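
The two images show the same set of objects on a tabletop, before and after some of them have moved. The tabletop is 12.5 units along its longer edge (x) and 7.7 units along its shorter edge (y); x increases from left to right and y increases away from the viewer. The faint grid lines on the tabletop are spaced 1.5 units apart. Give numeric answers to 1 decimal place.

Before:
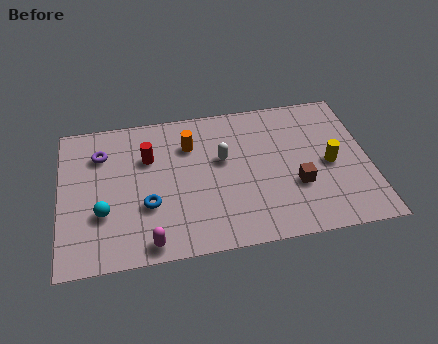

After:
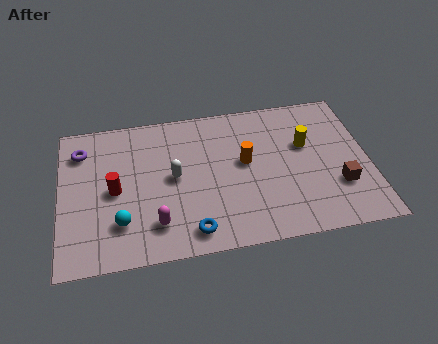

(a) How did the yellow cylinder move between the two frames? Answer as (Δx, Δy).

(-0.9, 1.2)

From the two frames, the yellow cylinder sits at roughly (10.9, 3.6) before and (10.0, 4.8) after.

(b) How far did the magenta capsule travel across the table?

0.9

The magenta capsule was near (3.5, 0.8) before and (3.8, 1.7) after, so it travelled √(0.3² + 0.9²) ≈ 0.9 units.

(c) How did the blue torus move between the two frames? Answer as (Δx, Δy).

(1.7, -1.6)

The blue torus started near (3.5, 2.7) and ended near (5.2, 1.1).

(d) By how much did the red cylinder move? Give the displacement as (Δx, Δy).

(-1.4, -1.5)

The red cylinder started near (3.6, 5.2) and ended near (2.2, 3.7).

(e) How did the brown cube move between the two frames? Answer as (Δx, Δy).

(1.7, -0.3)

The brown cube started near (9.5, 2.7) and ended near (11.2, 2.4).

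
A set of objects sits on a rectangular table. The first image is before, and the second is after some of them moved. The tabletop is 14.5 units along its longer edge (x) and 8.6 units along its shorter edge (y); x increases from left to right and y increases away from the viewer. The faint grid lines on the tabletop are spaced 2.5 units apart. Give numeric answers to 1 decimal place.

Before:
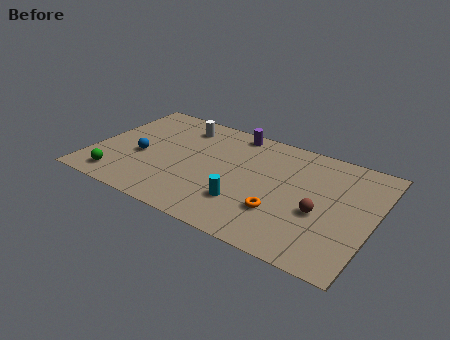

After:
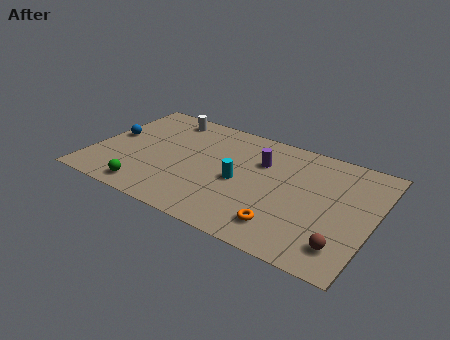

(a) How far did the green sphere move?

1.6

The green sphere moved from about (1.7, 1.3) to (3.3, 1.1), a distance of √(1.6² + 0.2²) ≈ 1.6.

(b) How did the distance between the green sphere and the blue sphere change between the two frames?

+1.9

They were about 2.4 units apart before and 4.3 after — 1.9 units further apart.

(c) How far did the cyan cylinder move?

1.6

The cyan cylinder was near (8.2, 2.4) before and (7.7, 3.9) after, so it travelled √(0.5² + 1.5²) ≈ 1.6 units.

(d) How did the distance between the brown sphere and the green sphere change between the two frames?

-0.4

Before: roughly 10.4 units apart; after: 10.0. That's 0.4 units closer together.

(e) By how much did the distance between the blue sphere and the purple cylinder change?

+1.9

Before: roughly 5.9 units apart; after: 7.8. That's 1.9 units further apart.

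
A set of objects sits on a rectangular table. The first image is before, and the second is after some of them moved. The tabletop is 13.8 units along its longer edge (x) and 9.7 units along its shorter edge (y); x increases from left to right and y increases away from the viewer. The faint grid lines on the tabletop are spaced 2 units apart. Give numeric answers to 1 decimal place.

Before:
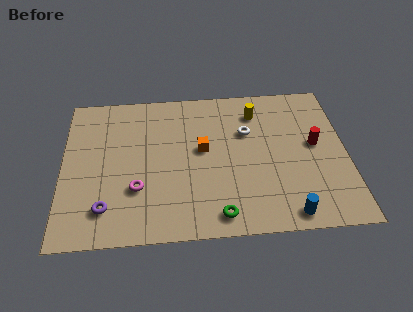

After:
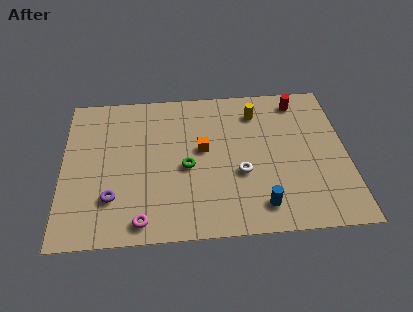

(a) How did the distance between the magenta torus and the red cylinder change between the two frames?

+1.6

They were about 9.0 units apart before and 10.6 after — 1.6 units further apart.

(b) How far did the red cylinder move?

3.1

The red cylinder moved from about (12.3, 5.3) to (11.6, 8.3), a distance of √(0.7² + 3.0²) ≈ 3.1.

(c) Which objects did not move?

the yellow cylinder and the orange cube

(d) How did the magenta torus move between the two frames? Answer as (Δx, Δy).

(0.2, -2.0)

From the two frames, the magenta torus sits at roughly (3.6, 3.1) before and (3.8, 1.1) after.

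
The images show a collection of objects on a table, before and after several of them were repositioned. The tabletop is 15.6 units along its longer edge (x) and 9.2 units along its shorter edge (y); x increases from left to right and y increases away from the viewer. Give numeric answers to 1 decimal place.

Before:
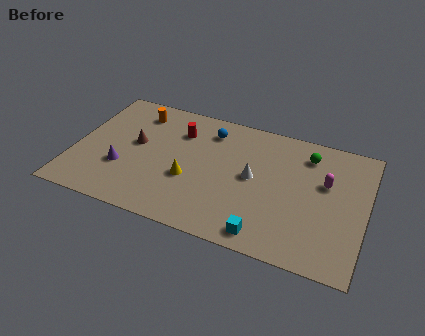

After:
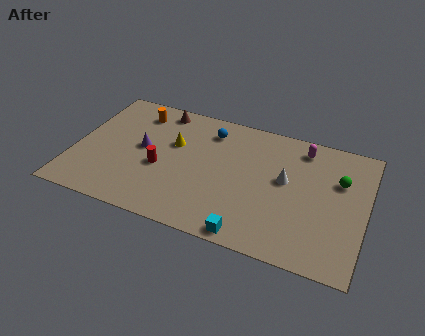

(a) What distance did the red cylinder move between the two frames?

3.1

From (5.4, 6.8) to (4.7, 3.8), the red cylinder covered √(0.7² + 3.0²) ≈ 3.1 units.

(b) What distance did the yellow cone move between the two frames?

2.5

From (6.3, 3.5) to (5.2, 5.8), the yellow cone covered √(1.1² + 2.3²) ≈ 2.5 units.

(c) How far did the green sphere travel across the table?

2.2

The green sphere moved from about (12.3, 7.4) to (14.1, 6.1), a distance of √(1.8² + 1.3²) ≈ 2.2.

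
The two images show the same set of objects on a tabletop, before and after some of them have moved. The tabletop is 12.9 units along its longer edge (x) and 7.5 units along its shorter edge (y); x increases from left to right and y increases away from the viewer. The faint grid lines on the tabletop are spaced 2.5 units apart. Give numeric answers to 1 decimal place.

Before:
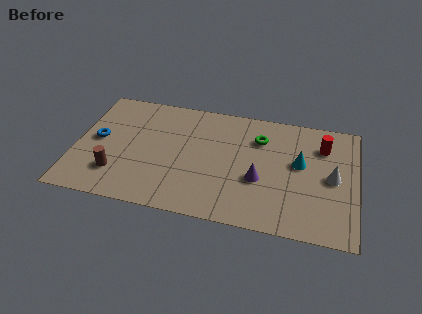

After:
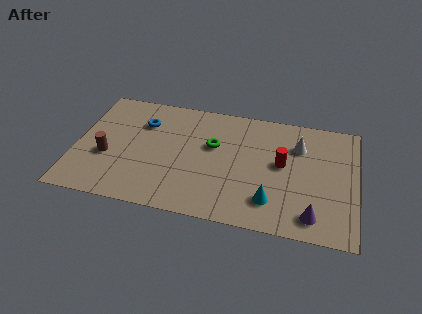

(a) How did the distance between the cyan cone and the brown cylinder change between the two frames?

-0.9

They were about 8.6 units apart before and 7.7 after — 0.9 units closer together.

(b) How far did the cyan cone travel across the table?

2.9

The cyan cone moved from about (10.3, 4.3) to (9.1, 1.7), a distance of √(1.2² + 2.6²) ≈ 2.9.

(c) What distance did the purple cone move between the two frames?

3.0

The purple cone was near (8.5, 2.9) before and (11.0, 1.2) after, so it travelled √(2.5² + 1.7²) ≈ 3.0 units.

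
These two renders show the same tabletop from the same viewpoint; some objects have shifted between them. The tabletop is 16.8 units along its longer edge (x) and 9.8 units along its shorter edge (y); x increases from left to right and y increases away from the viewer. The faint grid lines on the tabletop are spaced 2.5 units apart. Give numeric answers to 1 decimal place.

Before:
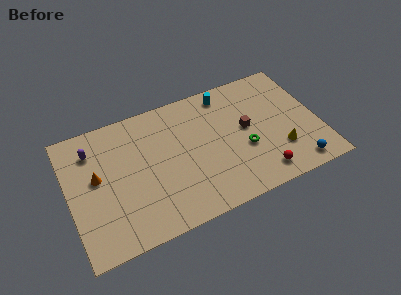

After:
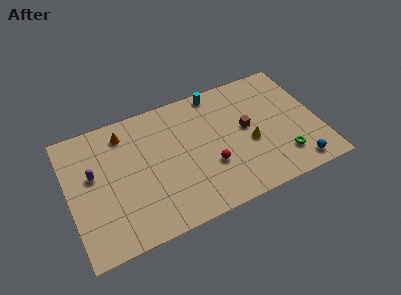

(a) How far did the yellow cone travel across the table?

2.3

From (14.0, 2.8) to (12.1, 4.1), the yellow cone covered √(1.9² + 1.3²) ≈ 2.3 units.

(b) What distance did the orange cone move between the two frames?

3.3

The orange cone moved from about (1.9, 5.5) to (4.0, 8.1), a distance of √(2.1² + 2.6²) ≈ 3.3.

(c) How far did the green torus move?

2.9

From (11.7, 3.8) to (14.1, 2.2), the green torus covered √(2.4² + 1.6²) ≈ 2.9 units.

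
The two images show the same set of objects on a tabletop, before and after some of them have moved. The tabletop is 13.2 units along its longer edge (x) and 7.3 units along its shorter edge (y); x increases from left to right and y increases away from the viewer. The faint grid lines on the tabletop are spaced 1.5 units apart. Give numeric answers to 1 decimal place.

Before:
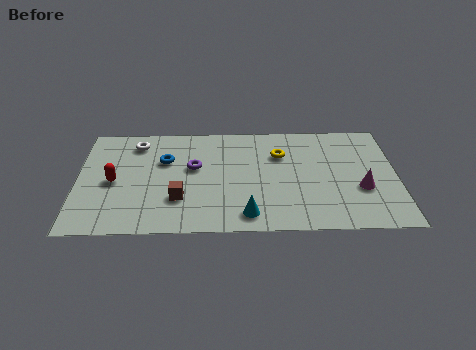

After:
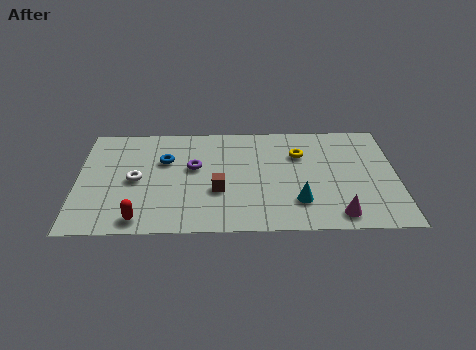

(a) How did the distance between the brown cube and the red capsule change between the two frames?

+0.7

They were about 3.0 units apart before and 3.7 after — 0.7 units further apart.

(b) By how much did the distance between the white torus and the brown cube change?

-0.7

Before: roughly 4.2 units apart; after: 3.5. That's 0.7 units closer together.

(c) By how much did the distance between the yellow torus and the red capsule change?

+0.7

Before: roughly 7.1 units apart; after: 7.8. That's 0.7 units further apart.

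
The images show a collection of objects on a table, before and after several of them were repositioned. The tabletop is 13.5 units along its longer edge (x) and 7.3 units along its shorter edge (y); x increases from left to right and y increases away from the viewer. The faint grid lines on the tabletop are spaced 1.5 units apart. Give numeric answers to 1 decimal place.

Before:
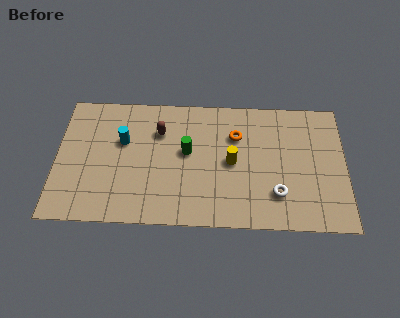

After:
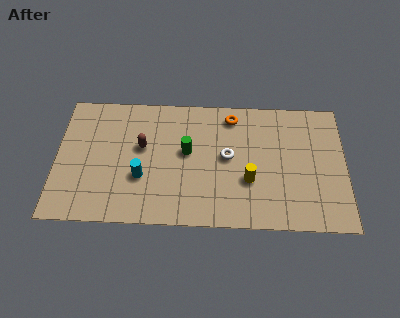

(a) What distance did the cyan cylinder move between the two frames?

2.2

The cyan cylinder was near (3.1, 4.6) before and (4.0, 2.6) after, so it travelled √(0.9² + 2.0²) ≈ 2.2 units.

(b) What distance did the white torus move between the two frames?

3.0

The white torus was near (10.3, 1.9) before and (8.0, 3.9) after, so it travelled √(2.3² + 2.0²) ≈ 3.0 units.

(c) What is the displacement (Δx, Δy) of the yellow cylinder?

(0.8, -1.0)

The yellow cylinder started near (8.2, 3.6) and ended near (9.0, 2.6).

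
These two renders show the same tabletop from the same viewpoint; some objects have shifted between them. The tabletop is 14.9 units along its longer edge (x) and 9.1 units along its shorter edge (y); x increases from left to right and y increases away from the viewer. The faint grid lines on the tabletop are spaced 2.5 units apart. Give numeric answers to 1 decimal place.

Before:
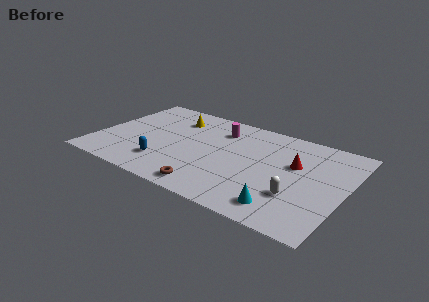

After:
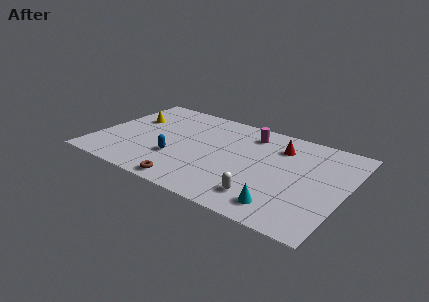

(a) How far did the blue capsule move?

1.0

From (4.4, 2.2) to (5.0, 3.0), the blue capsule covered √(0.6² + 0.8²) ≈ 1.0 units.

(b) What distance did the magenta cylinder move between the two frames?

1.8

From (7.0, 7.0) to (8.8, 7.4), the magenta cylinder covered √(1.8² + 0.4²) ≈ 1.8 units.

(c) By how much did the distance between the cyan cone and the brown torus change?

+1.2

They were about 4.3 units apart before and 5.5 after — 1.2 units further apart.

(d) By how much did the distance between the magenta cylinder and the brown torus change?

+1.1

The distance was about 5.9 in the first image and 7.0 in the second, so they moved 1.1 units further apart.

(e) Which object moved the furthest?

the yellow cone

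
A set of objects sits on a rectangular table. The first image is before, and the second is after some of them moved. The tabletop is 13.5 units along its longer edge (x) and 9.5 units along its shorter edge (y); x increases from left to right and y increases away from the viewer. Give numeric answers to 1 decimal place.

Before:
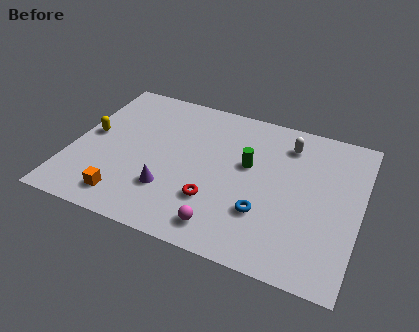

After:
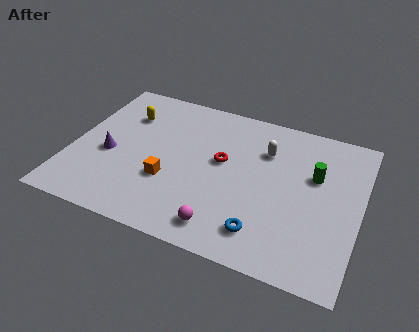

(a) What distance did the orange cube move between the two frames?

2.5

The orange cube was near (2.9, 1.5) before and (4.7, 3.3) after, so it travelled √(1.8² + 1.8²) ≈ 2.5 units.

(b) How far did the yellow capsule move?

2.4

The yellow capsule was near (0.8, 5.0) before and (2.2, 6.9) after, so it travelled √(1.4² + 1.9²) ≈ 2.4 units.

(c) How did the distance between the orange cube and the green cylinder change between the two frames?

+0.4

They were about 6.7 units apart before and 7.1 after — 0.4 units further apart.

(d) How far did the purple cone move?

3.3

The purple cone moved from about (4.8, 2.7) to (1.8, 4.0), a distance of √(3.0² + 1.3²) ≈ 3.3.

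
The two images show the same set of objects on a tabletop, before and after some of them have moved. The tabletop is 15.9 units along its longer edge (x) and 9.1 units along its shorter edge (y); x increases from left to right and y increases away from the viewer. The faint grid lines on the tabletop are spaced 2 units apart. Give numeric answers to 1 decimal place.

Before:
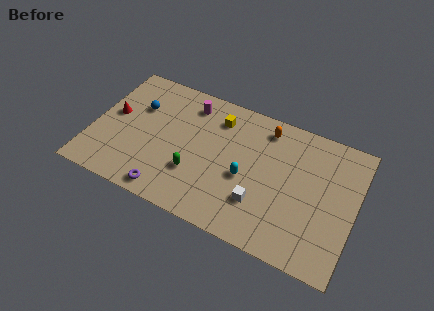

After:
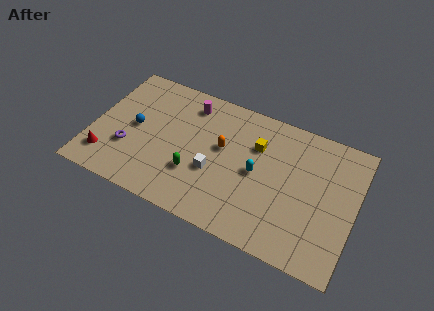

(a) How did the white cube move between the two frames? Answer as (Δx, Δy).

(-2.9, 0.9)

From the two frames, the white cube sits at roughly (10.4, 2.6) before and (7.5, 3.5) after.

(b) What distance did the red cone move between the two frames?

3.1

The red cone was near (1.1, 5.0) before and (1.1, 1.9) after, so it travelled √(0.0² + 3.1²) ≈ 3.1 units.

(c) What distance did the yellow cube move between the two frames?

2.7

The yellow cube moved from about (7.3, 7.2) to (9.8, 6.3), a distance of √(2.5² + 0.9²) ≈ 2.7.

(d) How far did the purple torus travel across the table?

3.4

From (5.0, 1.0) to (2.3, 3.0), the purple torus covered √(2.7² + 2.0²) ≈ 3.4 units.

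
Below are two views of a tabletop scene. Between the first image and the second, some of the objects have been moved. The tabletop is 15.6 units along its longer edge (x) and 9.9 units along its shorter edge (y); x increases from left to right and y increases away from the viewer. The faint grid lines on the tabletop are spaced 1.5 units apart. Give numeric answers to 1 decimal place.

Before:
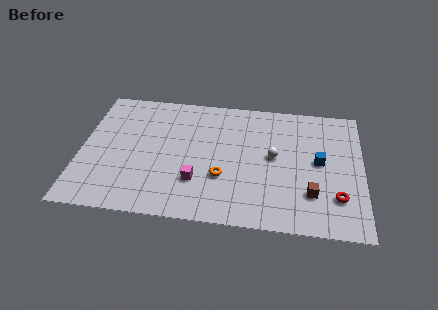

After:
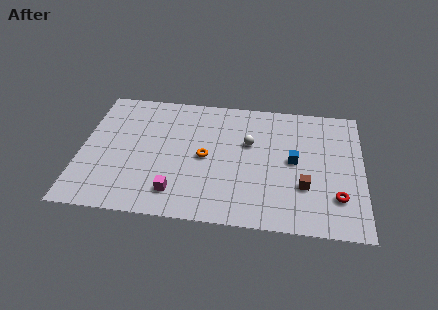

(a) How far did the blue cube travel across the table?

1.4

The blue cube moved from about (13.2, 5.2) to (11.8, 5.1), a distance of √(1.4² + 0.1²) ≈ 1.4.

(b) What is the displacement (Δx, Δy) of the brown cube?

(-0.4, 0.5)

From the two frames, the brown cube sits at roughly (12.8, 2.7) before and (12.4, 3.2) after.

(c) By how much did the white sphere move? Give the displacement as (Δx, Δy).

(-1.4, 0.9)

From the two frames, the white sphere sits at roughly (10.7, 5.3) before and (9.3, 6.2) after.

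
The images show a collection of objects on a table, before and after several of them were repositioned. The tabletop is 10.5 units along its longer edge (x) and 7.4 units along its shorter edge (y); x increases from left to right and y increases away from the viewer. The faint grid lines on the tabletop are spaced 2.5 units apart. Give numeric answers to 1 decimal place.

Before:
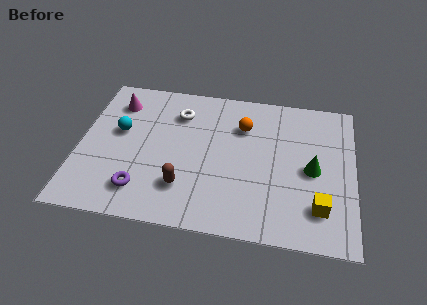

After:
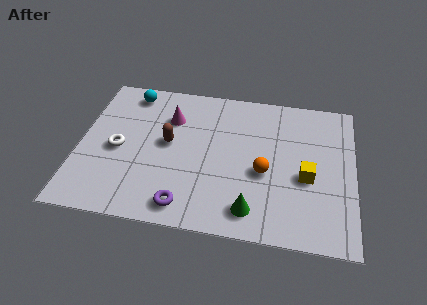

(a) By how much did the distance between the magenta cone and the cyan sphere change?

+0.4

The distance was about 1.5 in the first image and 1.9 in the second, so they moved 0.4 units further apart.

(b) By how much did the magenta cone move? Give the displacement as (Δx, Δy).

(2.1, -0.5)

The magenta cone was at about (1.3, 5.8) and moved to about (3.4, 5.3).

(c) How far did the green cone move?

3.2

The green cone moved from about (8.9, 3.5) to (6.7, 1.2), a distance of √(2.2² + 2.3²) ≈ 3.2.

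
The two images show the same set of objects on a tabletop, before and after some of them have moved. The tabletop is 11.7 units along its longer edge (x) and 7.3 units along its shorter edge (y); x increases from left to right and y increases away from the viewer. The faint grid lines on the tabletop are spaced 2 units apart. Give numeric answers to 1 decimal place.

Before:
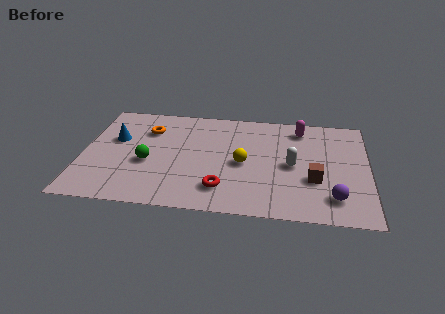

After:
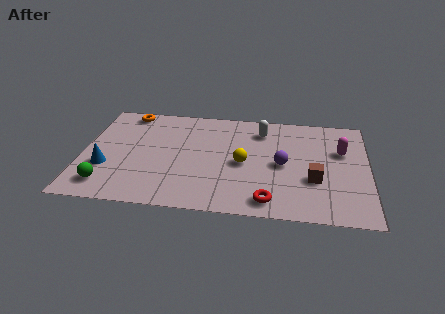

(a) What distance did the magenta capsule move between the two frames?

2.2

The magenta capsule moved from about (8.9, 6.1) to (10.6, 4.7), a distance of √(1.7² + 1.4²) ≈ 2.2.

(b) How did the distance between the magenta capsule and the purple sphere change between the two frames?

-2.1

Before: roughly 4.8 units apart; after: 2.7. That's 2.1 units closer together.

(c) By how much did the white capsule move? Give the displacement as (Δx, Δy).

(-1.3, 2.3)

The white capsule was at about (8.6, 3.5) and moved to about (7.3, 5.8).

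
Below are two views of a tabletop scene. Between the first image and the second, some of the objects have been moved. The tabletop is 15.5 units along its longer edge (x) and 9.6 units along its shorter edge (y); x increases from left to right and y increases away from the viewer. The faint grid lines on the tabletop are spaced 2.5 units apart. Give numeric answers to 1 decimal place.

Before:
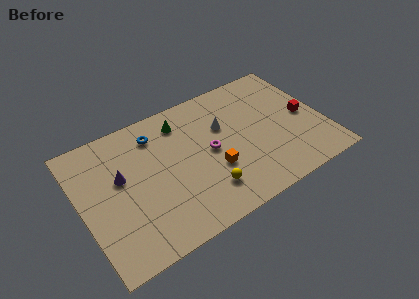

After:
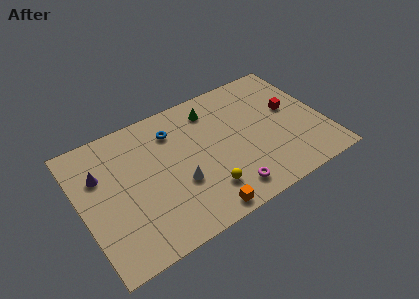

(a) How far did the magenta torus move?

3.4

The magenta torus moved from about (8.2, 4.8) to (8.8, 1.5), a distance of √(0.6² + 3.3²) ≈ 3.4.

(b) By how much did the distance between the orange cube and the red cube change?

+1.7

The distance was about 6.3 in the first image and 8.0 in the second, so they moved 1.7 units further apart.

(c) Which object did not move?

the yellow sphere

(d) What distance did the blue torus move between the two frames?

1.1

The blue torus was near (5.1, 7.7) before and (6.2, 7.4) after, so it travelled √(1.1² + 0.3²) ≈ 1.1 units.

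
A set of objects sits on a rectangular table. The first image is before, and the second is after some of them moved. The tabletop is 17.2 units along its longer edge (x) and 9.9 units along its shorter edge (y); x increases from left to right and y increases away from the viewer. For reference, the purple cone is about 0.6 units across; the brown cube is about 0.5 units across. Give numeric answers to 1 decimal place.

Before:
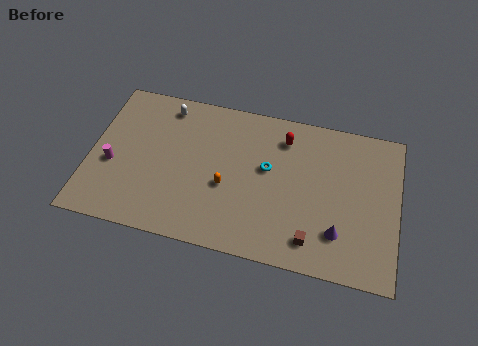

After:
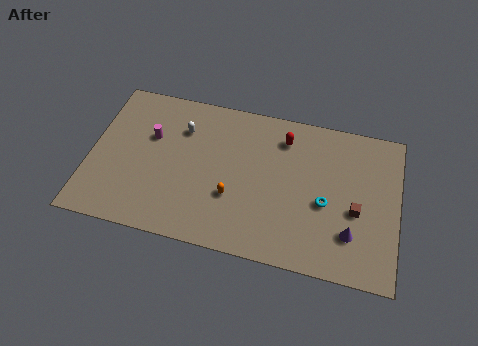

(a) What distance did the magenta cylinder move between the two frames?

3.0

The magenta cylinder was near (1.3, 4.0) before and (3.3, 6.3) after, so it travelled √(2.0² + 2.3²) ≈ 3.0 units.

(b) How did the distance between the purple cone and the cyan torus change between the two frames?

-3.0

They were about 5.2 units apart before and 2.2 after — 3.0 units closer together.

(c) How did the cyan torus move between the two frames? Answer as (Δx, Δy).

(3.3, -1.5)

From the two frames, the cyan torus sits at roughly (9.9, 5.7) before and (13.2, 4.2) after.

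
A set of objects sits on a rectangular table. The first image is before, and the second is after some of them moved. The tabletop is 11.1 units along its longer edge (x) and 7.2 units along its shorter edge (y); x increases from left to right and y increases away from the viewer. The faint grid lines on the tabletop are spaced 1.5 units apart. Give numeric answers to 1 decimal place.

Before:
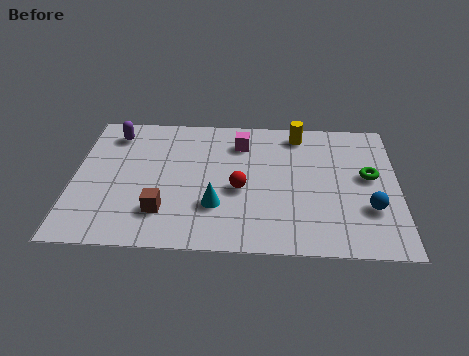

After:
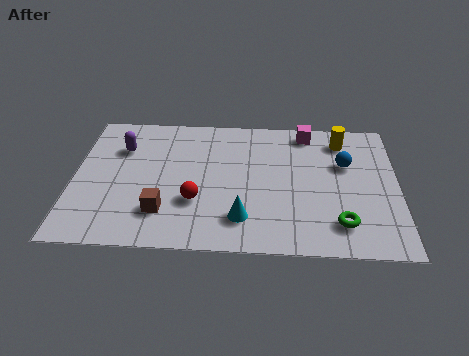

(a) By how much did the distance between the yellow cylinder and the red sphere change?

+2.4

Before: roughly 3.7 units apart; after: 6.1. That's 2.4 units further apart.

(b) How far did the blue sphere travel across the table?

2.4

From (10.1, 2.3) to (9.3, 4.6), the blue sphere covered √(0.8² + 2.3²) ≈ 2.4 units.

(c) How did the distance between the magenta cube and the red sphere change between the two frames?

+2.9

The distance was about 2.5 in the first image and 5.4 in the second, so they moved 2.9 units further apart.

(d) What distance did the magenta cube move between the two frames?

2.4

From (5.7, 5.6) to (8.0, 6.3), the magenta cube covered √(2.3² + 0.7²) ≈ 2.4 units.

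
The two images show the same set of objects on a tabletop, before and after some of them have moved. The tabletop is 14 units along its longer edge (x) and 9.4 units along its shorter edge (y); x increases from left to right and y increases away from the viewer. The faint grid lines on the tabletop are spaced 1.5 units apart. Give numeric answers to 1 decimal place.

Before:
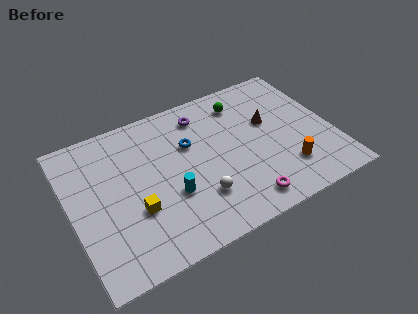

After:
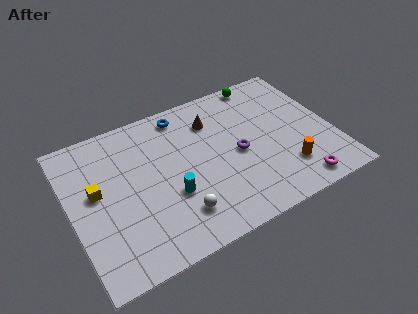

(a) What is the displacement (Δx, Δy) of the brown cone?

(-2.9, 1.4)

The brown cone started near (10.8, 5.7) and ended near (7.9, 7.1).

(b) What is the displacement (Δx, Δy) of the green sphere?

(1.3, 1.0)

The green sphere started near (9.6, 7.6) and ended near (10.9, 8.6).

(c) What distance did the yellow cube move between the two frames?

2.7

From (3.2, 3.3) to (1.4, 5.3), the yellow cube covered √(1.8² + 2.0²) ≈ 2.7 units.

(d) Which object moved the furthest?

the purple torus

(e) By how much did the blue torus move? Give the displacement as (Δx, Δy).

(-0.1, 2.1)

The blue torus started near (6.5, 6.1) and ended near (6.4, 8.2).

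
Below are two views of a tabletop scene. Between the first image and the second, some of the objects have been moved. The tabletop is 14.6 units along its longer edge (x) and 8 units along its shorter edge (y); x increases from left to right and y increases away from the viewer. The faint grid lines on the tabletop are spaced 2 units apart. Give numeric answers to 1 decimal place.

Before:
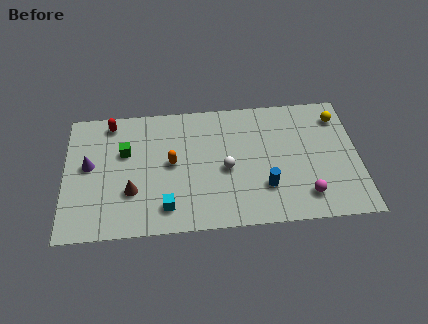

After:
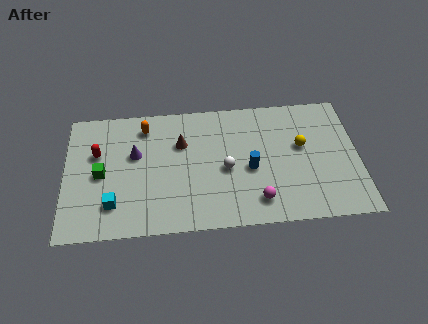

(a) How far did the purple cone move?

2.4

The purple cone was near (1.2, 4.4) before and (3.5, 4.9) after, so it travelled √(2.3² + 0.5²) ≈ 2.4 units.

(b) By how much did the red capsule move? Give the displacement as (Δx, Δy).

(-0.7, -1.9)

The red capsule was at about (2.3, 7.0) and moved to about (1.6, 5.1).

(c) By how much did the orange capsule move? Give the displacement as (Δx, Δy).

(-1.3, 2.4)

The orange capsule was at about (5.3, 4.2) and moved to about (4.0, 6.6).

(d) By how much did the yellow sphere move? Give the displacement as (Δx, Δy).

(-1.9, -1.7)

The yellow sphere was at about (13.7, 6.4) and moved to about (11.8, 4.7).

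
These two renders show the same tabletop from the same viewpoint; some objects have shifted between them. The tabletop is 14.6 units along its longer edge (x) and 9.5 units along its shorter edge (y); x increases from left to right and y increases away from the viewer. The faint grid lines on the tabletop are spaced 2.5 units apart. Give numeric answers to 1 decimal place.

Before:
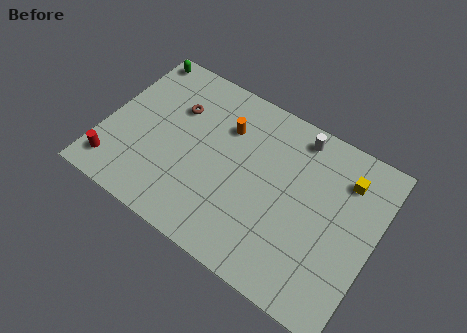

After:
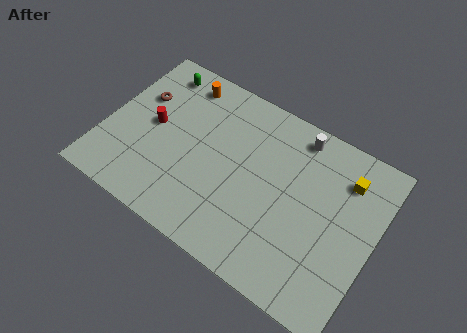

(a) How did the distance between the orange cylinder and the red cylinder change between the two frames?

-4.0

They were about 7.4 units apart before and 3.4 after — 4.0 units closer together.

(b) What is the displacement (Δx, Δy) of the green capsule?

(1.2, -0.5)

The green capsule was at about (0.9, 8.6) and moved to about (2.1, 8.1).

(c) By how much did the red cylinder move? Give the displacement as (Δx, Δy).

(1.5, 3.3)

From the two frames, the red cylinder sits at roughly (1.0, 1.6) before and (2.5, 4.9) after.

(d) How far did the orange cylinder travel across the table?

3.0

From (6.2, 6.8) to (3.5, 8.1), the orange cylinder covered √(2.7² + 1.3²) ≈ 3.0 units.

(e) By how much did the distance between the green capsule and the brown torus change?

-1.3

They were about 3.3 units apart before and 2.0 after — 1.3 units closer together.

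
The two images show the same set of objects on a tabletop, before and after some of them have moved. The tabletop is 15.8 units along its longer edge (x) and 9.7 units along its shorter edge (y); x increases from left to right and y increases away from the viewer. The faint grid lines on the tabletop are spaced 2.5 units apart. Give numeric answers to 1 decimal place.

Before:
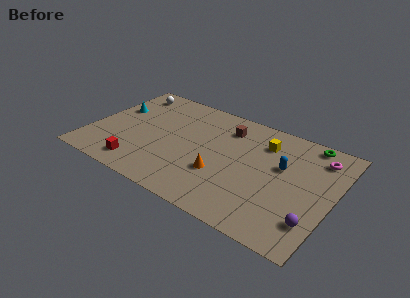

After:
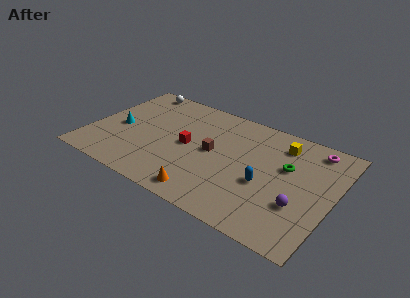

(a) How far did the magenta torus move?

0.7

From (14.5, 7.8) to (14.1, 8.4), the magenta torus covered √(0.4² + 0.6²) ≈ 0.7 units.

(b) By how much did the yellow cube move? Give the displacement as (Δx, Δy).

(1.1, 0.4)

From the two frames, the yellow cube sits at roughly (11.0, 7.4) before and (12.1, 7.8) after.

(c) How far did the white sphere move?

0.7

The white sphere moved from about (1.7, 8.2) to (2.1, 8.8), a distance of √(0.4² + 0.6²) ≈ 0.7.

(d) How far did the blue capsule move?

2.2

The blue capsule moved from about (12.4, 5.9) to (11.6, 3.9), a distance of √(0.8² + 2.0²) ≈ 2.2.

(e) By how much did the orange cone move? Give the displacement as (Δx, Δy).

(-0.6, -2.1)

From the two frames, the orange cone sits at roughly (8.8, 3.3) before and (8.2, 1.2) after.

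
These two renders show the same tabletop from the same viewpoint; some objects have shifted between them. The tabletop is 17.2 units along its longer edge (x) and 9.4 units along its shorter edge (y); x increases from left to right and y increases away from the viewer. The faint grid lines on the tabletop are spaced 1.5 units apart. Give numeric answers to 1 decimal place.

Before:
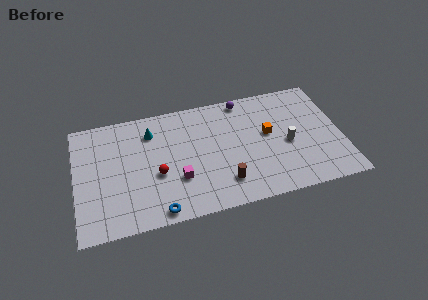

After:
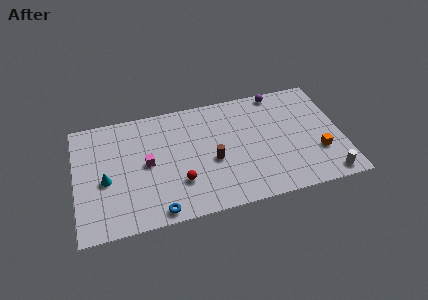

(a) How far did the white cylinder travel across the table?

3.9

From (13.7, 4.2) to (16.0, 1.0), the white cylinder covered √(2.3² + 3.2²) ≈ 3.9 units.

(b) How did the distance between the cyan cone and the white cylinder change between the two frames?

+5.2

Before: roughly 9.2 units apart; after: 14.4. That's 5.2 units further apart.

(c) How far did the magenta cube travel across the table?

2.5

From (6.5, 3.1) to (4.6, 4.8), the magenta cube covered √(1.9² + 1.7²) ≈ 2.5 units.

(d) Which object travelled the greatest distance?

the cyan cone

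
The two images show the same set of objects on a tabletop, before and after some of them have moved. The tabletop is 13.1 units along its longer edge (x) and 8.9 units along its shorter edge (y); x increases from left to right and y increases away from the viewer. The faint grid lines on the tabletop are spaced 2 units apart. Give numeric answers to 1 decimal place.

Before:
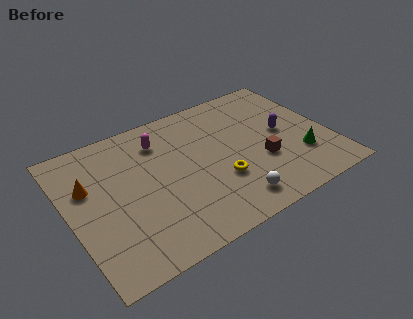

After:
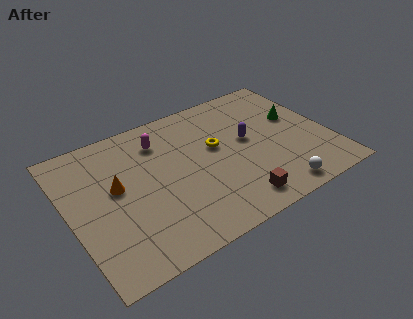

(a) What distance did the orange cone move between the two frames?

1.5

The orange cone was near (1.1, 5.7) before and (2.4, 5.0) after, so it travelled √(1.3² + 0.7²) ≈ 1.5 units.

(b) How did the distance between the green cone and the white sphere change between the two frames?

+0.7

The distance was about 4.0 in the first image and 4.7 in the second, so they moved 0.7 units further apart.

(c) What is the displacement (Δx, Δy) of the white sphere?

(2.2, -0.4)

The white sphere started near (7.6, 1.4) and ended near (9.8, 1.0).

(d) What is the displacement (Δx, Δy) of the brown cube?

(-1.7, -1.9)

The brown cube was at about (9.5, 3.2) and moved to about (7.8, 1.3).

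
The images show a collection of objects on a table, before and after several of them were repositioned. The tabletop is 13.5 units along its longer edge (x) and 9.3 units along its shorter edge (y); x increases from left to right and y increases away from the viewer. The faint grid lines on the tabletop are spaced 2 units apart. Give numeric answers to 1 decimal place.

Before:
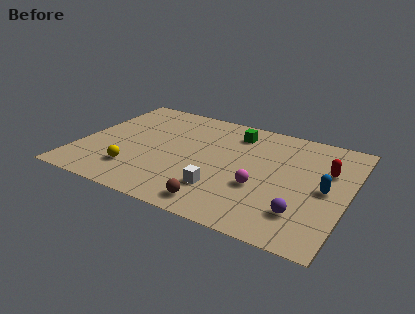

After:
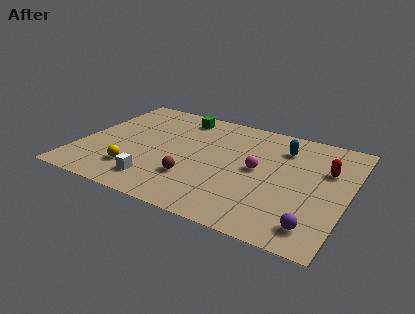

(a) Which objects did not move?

the red capsule and the yellow sphere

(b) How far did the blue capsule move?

3.5

The blue capsule was near (12.4, 4.5) before and (10.0, 7.1) after, so it travelled √(2.4² + 2.6²) ≈ 3.5 units.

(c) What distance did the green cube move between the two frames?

2.9

The green cube moved from about (7.5, 7.5) to (4.6, 7.9), a distance of √(2.9² + 0.4²) ≈ 2.9.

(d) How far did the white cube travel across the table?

3.3

From (7.5, 2.4) to (4.3, 1.7), the white cube covered √(3.2² + 0.7²) ≈ 3.3 units.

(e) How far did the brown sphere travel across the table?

2.1

The brown sphere moved from about (7.5, 1.2) to (6.0, 2.7), a distance of √(1.5² + 1.5²) ≈ 2.1.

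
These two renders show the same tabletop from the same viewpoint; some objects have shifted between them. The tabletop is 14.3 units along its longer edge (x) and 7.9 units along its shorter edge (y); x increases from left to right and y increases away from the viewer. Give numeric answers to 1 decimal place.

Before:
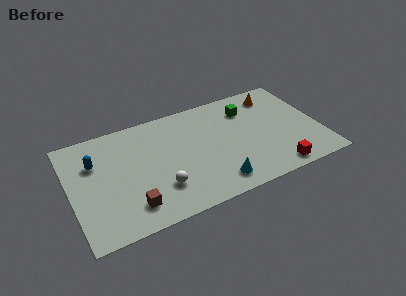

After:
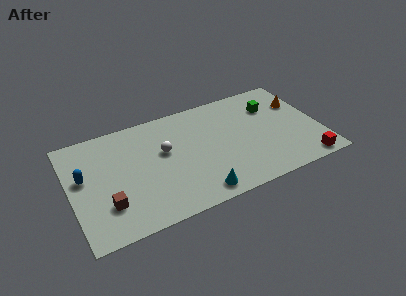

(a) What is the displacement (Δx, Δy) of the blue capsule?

(-0.7, -0.8)

From the two frames, the blue capsule sits at roughly (1.5, 5.4) before and (0.8, 4.6) after.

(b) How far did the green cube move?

1.4

The green cube moved from about (10.4, 6.0) to (11.8, 5.7), a distance of √(1.4² + 0.3²) ≈ 1.4.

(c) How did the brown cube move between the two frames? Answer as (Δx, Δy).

(-1.3, 0.6)

The brown cube was at about (3.2, 1.6) and moved to about (1.9, 2.2).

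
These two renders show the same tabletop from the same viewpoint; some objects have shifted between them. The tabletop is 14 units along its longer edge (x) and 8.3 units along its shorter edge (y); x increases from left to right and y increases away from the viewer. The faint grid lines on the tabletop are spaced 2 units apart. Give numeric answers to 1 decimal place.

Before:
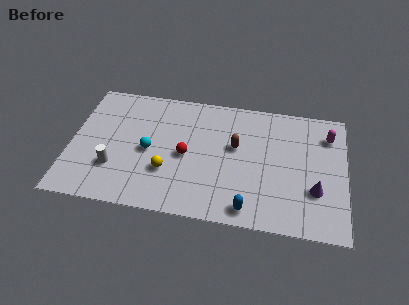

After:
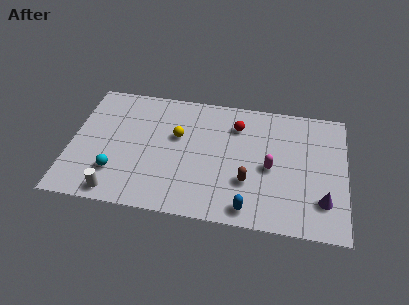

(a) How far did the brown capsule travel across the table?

2.3

The brown capsule moved from about (8.4, 4.9) to (9.1, 2.7), a distance of √(0.7² + 2.2²) ≈ 2.3.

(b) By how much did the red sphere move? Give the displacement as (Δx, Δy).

(2.5, 2.4)

The red sphere started near (5.9, 3.9) and ended near (8.4, 6.3).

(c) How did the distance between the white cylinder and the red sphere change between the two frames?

+4.1

Before: roughly 3.9 units apart; after: 8.0. That's 4.1 units further apart.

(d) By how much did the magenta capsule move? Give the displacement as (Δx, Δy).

(-2.9, -2.6)

The magenta capsule started near (13.1, 6.4) and ended near (10.2, 3.8).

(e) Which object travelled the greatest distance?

the magenta capsule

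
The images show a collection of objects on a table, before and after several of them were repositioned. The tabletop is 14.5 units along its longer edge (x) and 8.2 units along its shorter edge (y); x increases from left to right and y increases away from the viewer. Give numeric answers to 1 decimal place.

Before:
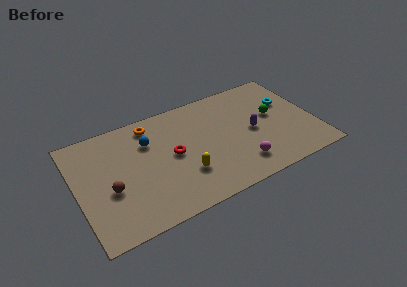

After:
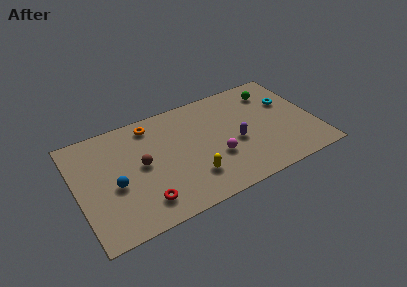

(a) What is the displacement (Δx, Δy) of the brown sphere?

(2.0, 1.0)

From the two frames, the brown sphere sits at roughly (1.9, 3.3) before and (3.9, 4.3) after.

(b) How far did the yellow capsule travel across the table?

0.6

From (6.3, 2.5) to (6.7, 2.1), the yellow capsule covered √(0.4² + 0.4²) ≈ 0.6 units.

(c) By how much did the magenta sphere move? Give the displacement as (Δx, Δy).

(-1.3, 1.2)

From the two frames, the magenta sphere sits at roughly (9.6, 1.7) before and (8.3, 2.9) after.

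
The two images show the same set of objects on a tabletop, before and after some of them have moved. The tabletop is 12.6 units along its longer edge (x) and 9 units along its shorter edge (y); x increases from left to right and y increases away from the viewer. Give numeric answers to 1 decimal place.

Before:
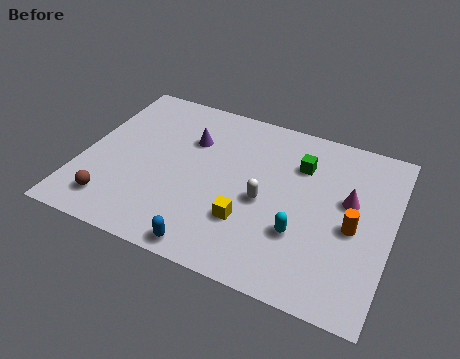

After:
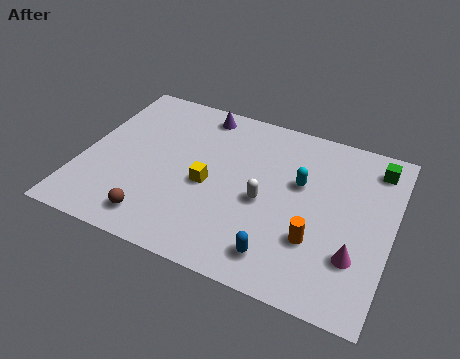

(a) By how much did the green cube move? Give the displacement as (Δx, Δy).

(3.0, 1.0)

The green cube was at about (8.7, 6.5) and moved to about (11.7, 7.5).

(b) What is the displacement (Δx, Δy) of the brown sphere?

(1.8, -0.2)

The brown sphere was at about (1.6, 1.6) and moved to about (3.4, 1.4).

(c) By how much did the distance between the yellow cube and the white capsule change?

+0.9

The distance was about 1.4 in the first image and 2.3 in the second, so they moved 0.9 units further apart.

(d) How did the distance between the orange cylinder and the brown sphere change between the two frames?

-3.3

Before: roughly 9.8 units apart; after: 6.5. That's 3.3 units closer together.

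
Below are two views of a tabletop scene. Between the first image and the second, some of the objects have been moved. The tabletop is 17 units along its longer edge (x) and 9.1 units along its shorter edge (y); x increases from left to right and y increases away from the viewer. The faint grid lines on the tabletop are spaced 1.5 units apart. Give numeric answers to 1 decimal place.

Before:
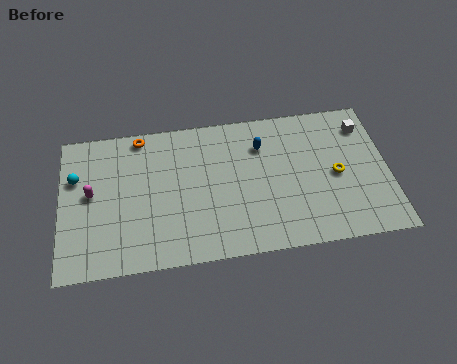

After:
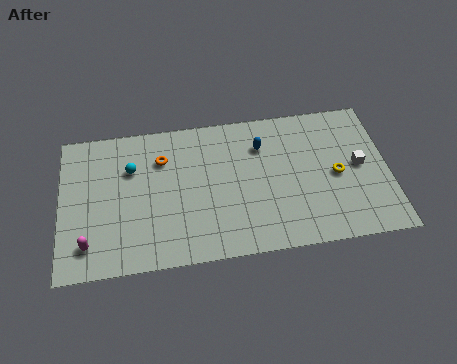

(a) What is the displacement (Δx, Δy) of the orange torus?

(1.1, -1.6)

From the two frames, the orange torus sits at roughly (4.2, 8.2) before and (5.3, 6.6) after.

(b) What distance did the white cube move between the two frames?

2.5

The white cube moved from about (15.9, 7.2) to (15.5, 4.7), a distance of √(0.4² + 2.5²) ≈ 2.5.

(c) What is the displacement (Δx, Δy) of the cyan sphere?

(2.9, 0.2)

The cyan sphere was at about (0.8, 6.0) and moved to about (3.7, 6.2).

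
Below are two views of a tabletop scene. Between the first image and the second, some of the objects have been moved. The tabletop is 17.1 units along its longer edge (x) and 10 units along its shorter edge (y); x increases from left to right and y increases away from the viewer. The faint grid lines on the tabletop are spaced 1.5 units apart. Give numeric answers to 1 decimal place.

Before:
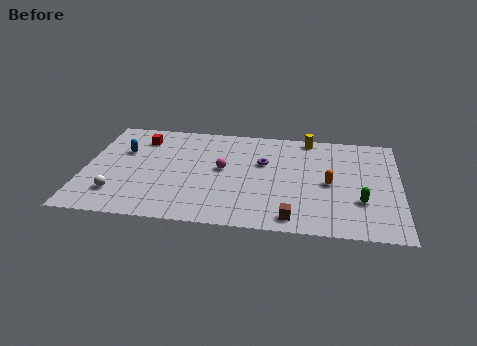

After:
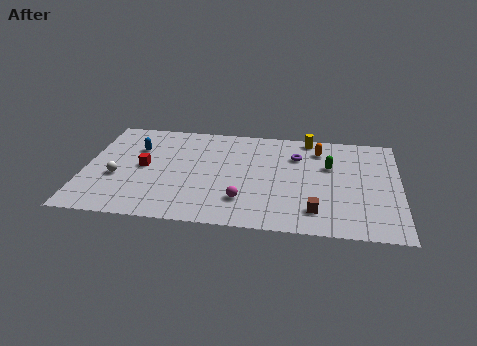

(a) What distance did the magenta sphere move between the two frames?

3.1

The magenta sphere moved from about (7.5, 5.4) to (8.7, 2.5), a distance of √(1.2² + 2.9²) ≈ 3.1.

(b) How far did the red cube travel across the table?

2.8

From (2.9, 7.9) to (3.2, 5.1), the red cube covered √(0.3² + 2.8²) ≈ 2.8 units.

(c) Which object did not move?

the yellow cylinder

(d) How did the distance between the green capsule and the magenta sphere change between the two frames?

-1.8

The distance was about 7.8 in the first image and 6.0 in the second, so they moved 1.8 units closer together.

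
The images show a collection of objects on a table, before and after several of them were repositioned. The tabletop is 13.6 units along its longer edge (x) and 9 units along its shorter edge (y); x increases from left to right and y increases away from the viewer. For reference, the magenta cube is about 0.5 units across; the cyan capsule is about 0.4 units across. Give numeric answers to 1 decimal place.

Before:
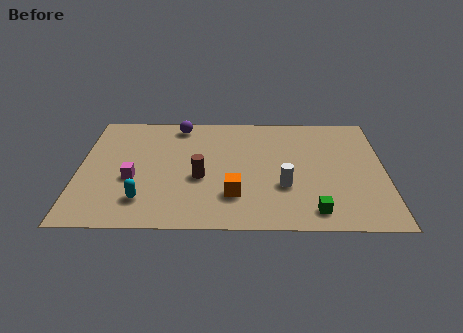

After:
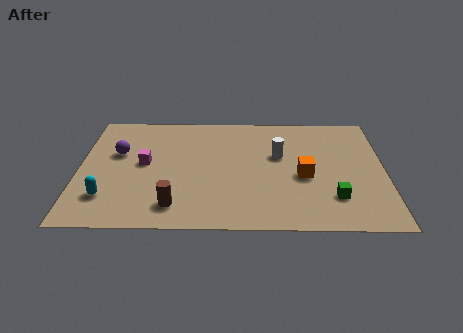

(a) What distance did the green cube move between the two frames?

1.3

The green cube was near (10.4, 1.3) before and (11.3, 2.3) after, so it travelled √(0.9² + 1.0²) ≈ 1.3 units.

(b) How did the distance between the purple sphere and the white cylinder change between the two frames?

+0.5

The distance was about 6.7 in the first image and 7.2 in the second, so they moved 0.5 units further apart.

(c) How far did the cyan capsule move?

1.6

From (2.9, 2.0) to (1.3, 2.2), the cyan capsule covered √(1.6² + 0.2²) ≈ 1.6 units.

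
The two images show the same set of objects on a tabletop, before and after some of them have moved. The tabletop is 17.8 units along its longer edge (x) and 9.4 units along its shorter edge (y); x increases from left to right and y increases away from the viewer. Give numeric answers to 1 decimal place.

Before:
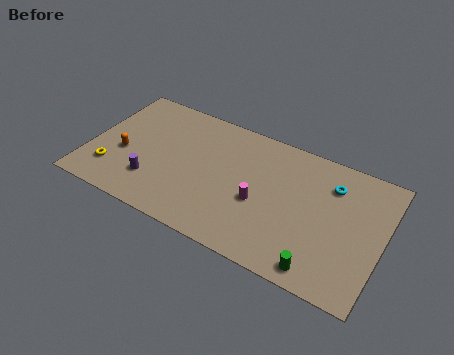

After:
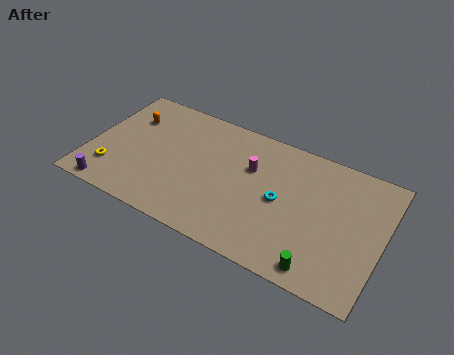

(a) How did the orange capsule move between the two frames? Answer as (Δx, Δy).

(-0.1, 2.9)

The orange capsule was at about (2.1, 3.8) and moved to about (2.0, 6.7).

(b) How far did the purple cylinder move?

2.9

The purple cylinder was near (4.1, 2.5) before and (1.7, 0.8) after, so it travelled √(2.4² + 1.7²) ≈ 2.9 units.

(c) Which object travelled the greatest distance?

the cyan torus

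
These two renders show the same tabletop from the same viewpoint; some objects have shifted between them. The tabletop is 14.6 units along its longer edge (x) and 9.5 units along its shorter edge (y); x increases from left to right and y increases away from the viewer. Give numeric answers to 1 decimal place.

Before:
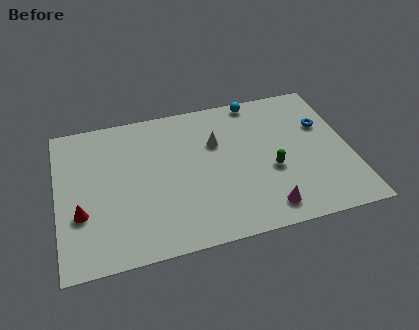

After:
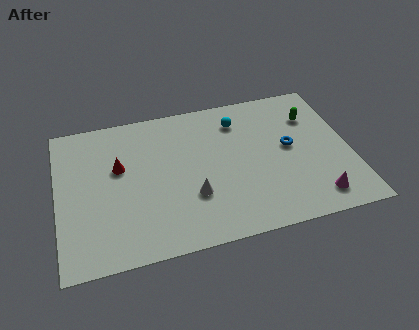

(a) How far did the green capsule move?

3.9

The green capsule moved from about (10.6, 3.8) to (12.9, 6.9), a distance of √(2.3² + 3.1²) ≈ 3.9.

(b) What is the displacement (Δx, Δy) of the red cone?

(2.0, 2.5)

The red cone was at about (1.1, 3.3) and moved to about (3.1, 5.8).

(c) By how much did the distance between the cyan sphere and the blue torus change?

-0.7

The distance was about 4.1 in the first image and 3.4 in the second, so they moved 0.7 units closer together.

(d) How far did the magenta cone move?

2.5

The magenta cone moved from about (10.1, 1.4) to (12.6, 1.5), a distance of √(2.5² + 0.1²) ≈ 2.5.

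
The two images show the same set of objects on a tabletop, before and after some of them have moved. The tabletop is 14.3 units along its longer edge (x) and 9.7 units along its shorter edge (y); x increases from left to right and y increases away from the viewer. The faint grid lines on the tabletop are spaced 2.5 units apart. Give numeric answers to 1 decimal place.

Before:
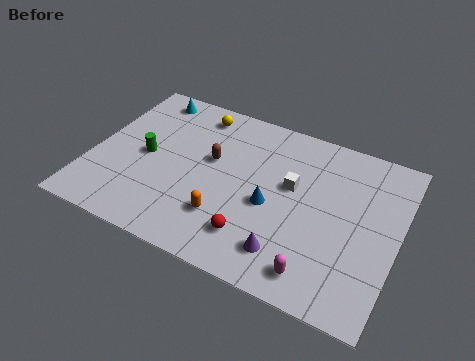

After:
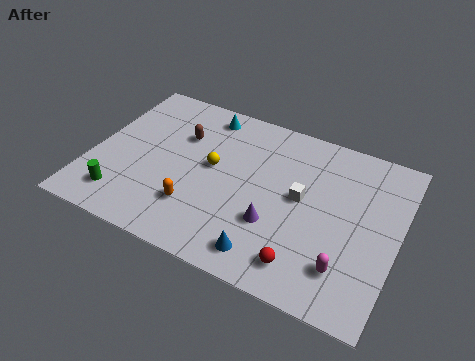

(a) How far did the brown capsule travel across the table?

1.8

The brown capsule moved from about (5.5, 5.7) to (3.9, 6.6), a distance of √(1.6² + 0.9²) ≈ 1.8.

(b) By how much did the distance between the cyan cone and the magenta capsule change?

-1.8

They were about 11.5 units apart before and 9.7 after — 1.8 units closer together.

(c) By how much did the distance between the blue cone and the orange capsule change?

+1.2

They were about 2.5 units apart before and 3.7 after — 1.2 units further apart.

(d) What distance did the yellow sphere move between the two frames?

3.2

From (4.4, 8.3) to (5.6, 5.3), the yellow sphere covered √(1.2² + 3.0²) ≈ 3.2 units.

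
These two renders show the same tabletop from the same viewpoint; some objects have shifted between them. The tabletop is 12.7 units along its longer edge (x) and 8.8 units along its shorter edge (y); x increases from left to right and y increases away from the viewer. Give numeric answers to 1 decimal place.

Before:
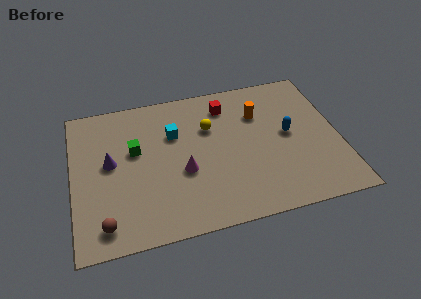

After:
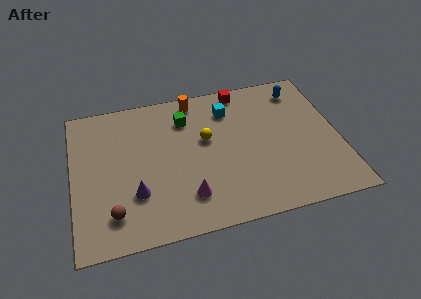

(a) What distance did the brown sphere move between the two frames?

0.6

From (1.4, 1.3) to (1.8, 1.8), the brown sphere covered √(0.4² + 0.5²) ≈ 0.6 units.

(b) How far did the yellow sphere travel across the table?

0.7

The yellow sphere was near (6.6, 5.9) before and (6.4, 5.2) after, so it travelled √(0.2² + 0.7²) ≈ 0.7 units.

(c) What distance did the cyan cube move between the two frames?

2.8

The cyan cube was near (4.9, 5.9) before and (7.6, 6.8) after, so it travelled √(2.7² + 0.9²) ≈ 2.8 units.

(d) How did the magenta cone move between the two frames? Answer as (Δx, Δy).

(0.1, -1.5)

The magenta cone started near (5.2, 3.5) and ended near (5.3, 2.0).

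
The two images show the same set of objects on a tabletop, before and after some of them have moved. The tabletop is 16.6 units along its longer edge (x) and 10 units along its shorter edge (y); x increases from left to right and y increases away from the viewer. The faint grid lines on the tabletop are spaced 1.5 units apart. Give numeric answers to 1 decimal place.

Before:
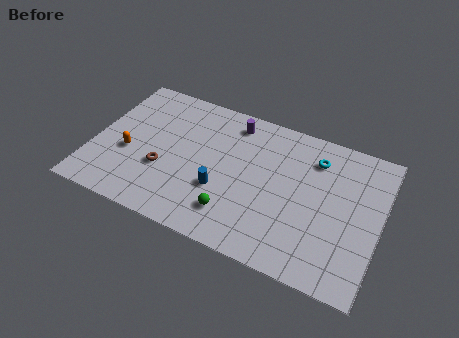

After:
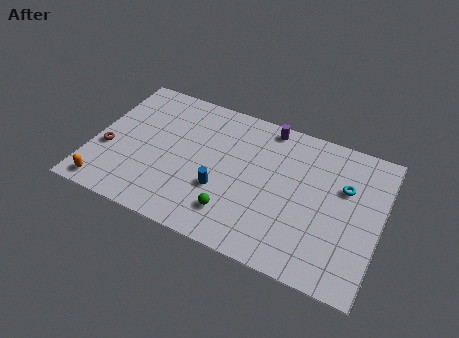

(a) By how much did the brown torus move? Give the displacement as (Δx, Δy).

(-3.3, 0.2)

From the two frames, the brown torus sits at roughly (4.2, 3.6) before and (0.9, 3.8) after.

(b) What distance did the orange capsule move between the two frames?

3.0

The orange capsule was near (2.1, 4.0) before and (1.2, 1.1) after, so it travelled √(0.9² + 2.9²) ≈ 3.0 units.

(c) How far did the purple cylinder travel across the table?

2.1

The purple cylinder was near (7.7, 8.5) before and (9.7, 9.0) after, so it travelled √(2.0² + 0.5²) ≈ 2.1 units.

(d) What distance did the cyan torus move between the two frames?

2.2

The cyan torus moved from about (12.6, 7.8) to (14.4, 6.5), a distance of √(1.8² + 1.3²) ≈ 2.2.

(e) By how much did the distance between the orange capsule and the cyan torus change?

+3.1

The distance was about 11.2 in the first image and 14.3 in the second, so they moved 3.1 units further apart.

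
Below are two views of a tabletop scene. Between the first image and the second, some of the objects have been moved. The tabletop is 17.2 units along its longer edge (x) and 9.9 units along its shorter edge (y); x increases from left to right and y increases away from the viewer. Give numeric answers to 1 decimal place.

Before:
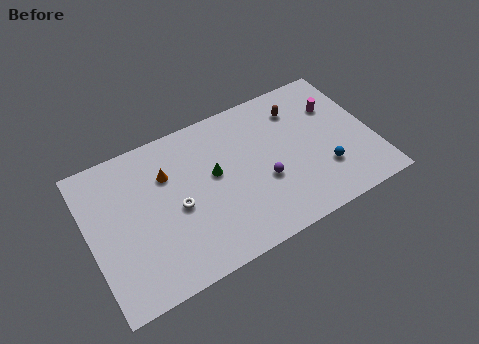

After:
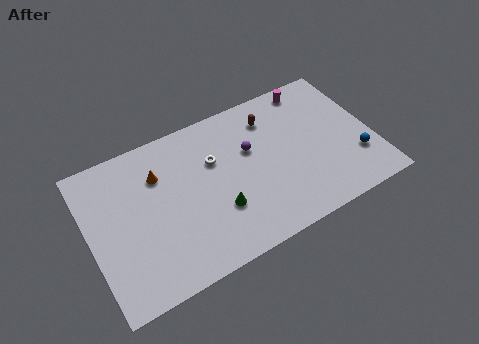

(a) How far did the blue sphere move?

2.0

From (14.0, 2.9) to (16.0, 2.9), the blue sphere covered √(2.0² + 0.0²) ≈ 2.0 units.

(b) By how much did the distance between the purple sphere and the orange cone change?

-0.7

Before: roughly 6.3 units apart; after: 5.6. That's 0.7 units closer together.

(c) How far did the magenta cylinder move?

2.2

The magenta cylinder moved from about (15.3, 6.9) to (14.1, 8.8), a distance of √(1.2² + 1.9²) ≈ 2.2.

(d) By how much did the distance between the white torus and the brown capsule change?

-4.6

The distance was about 8.5 in the first image and 3.9 in the second, so they moved 4.6 units closer together.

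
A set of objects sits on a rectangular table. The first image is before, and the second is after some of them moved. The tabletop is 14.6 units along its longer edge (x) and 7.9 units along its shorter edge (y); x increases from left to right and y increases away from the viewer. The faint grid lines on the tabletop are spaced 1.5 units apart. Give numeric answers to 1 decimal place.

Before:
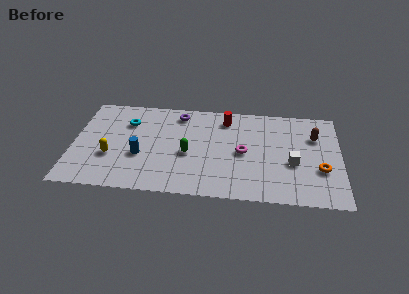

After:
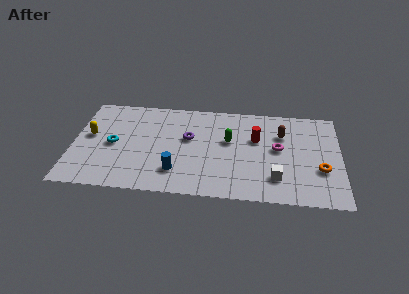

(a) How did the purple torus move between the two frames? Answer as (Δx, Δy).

(0.6, -2.0)

The purple torus started near (5.7, 6.7) and ended near (6.3, 4.7).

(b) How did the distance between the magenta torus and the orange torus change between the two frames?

-1.6

Before: roughly 4.3 units apart; after: 2.7. That's 1.6 units closer together.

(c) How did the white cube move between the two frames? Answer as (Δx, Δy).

(-0.9, -1.3)

From the two frames, the white cube sits at roughly (12.0, 3.2) before and (11.1, 1.9) after.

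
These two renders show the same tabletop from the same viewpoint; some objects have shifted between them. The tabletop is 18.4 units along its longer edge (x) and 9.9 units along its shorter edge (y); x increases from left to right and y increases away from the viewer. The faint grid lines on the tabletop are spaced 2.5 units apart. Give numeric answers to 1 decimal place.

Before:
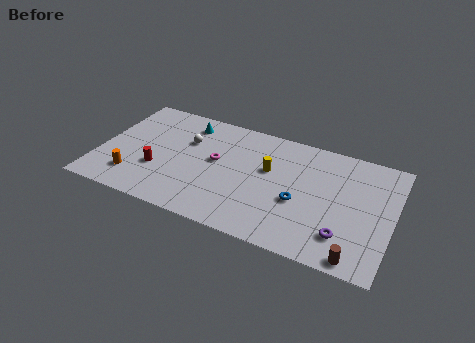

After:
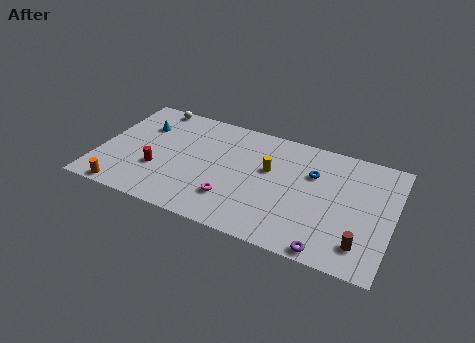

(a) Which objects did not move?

the red cylinder and the yellow cylinder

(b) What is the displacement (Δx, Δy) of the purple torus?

(-0.8, -1.5)

The purple torus started near (15.6, 2.3) and ended near (14.8, 0.8).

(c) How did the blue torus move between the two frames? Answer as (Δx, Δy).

(0.6, 2.7)

The blue torus started near (12.7, 4.0) and ended near (13.3, 6.7).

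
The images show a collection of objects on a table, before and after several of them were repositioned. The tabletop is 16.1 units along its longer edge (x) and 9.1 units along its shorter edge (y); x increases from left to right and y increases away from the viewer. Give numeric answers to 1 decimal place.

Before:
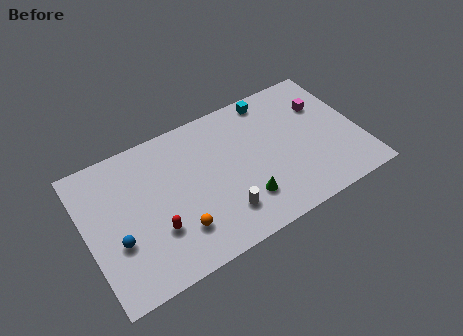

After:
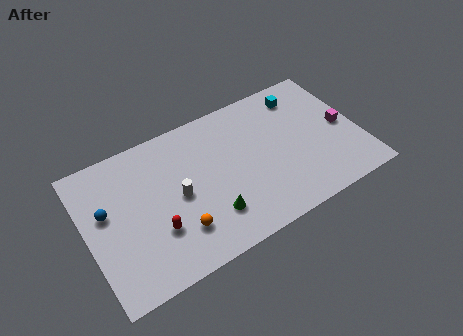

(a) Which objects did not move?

the red capsule and the orange sphere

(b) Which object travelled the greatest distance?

the white cylinder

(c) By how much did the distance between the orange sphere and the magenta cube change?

+0.3

The distance was about 10.1 in the first image and 10.4 in the second, so they moved 0.3 units further apart.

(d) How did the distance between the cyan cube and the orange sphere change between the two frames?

+1.1

Before: roughly 8.6 units apart; after: 9.7. That's 1.1 units further apart.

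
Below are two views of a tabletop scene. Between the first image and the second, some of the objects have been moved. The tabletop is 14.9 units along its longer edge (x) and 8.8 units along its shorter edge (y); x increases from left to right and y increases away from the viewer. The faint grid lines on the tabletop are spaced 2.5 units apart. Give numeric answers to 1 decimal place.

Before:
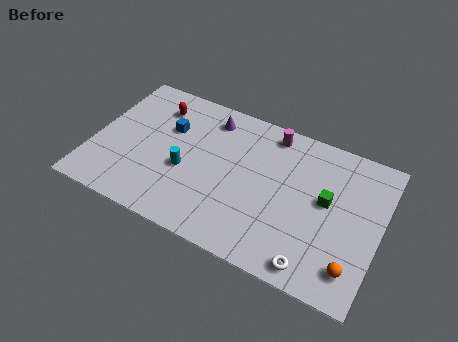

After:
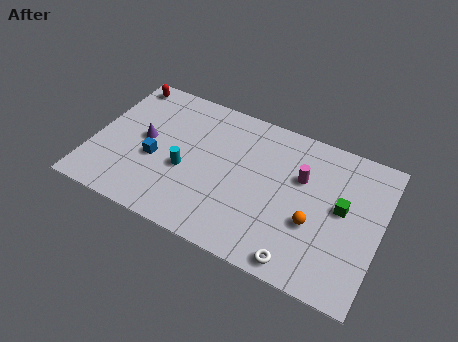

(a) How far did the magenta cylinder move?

2.7

From (8.9, 7.7) to (10.7, 5.7), the magenta cylinder covered √(1.8² + 2.0²) ≈ 2.7 units.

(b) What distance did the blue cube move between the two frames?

2.2

The blue cube was near (3.7, 5.8) before and (3.3, 3.6) after, so it travelled √(0.4² + 2.2²) ≈ 2.2 units.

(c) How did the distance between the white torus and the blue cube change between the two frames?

-1.2

The distance was about 9.5 in the first image and 8.3 in the second, so they moved 1.2 units closer together.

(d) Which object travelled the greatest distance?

the purple cone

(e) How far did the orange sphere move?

2.7

The orange sphere was near (13.8, 1.7) before and (11.6, 3.3) after, so it travelled √(2.2² + 1.6²) ≈ 2.7 units.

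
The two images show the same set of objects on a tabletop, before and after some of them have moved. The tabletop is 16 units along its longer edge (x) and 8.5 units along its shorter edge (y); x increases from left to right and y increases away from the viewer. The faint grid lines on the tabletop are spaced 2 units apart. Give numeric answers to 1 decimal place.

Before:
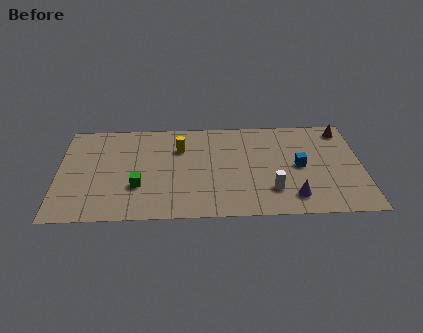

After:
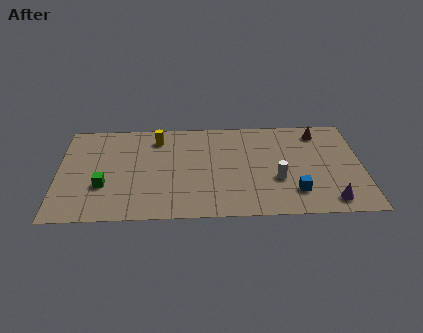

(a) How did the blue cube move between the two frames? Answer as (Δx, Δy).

(-0.3, -2.2)

From the two frames, the blue cube sits at roughly (12.7, 4.2) before and (12.4, 2.0) after.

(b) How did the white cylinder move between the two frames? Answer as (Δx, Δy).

(0.3, 0.9)

From the two frames, the white cylinder sits at roughly (11.2, 2.2) before and (11.5, 3.1) after.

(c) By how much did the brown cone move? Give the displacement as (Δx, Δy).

(-1.3, -0.2)

The brown cone was at about (15.1, 7.3) and moved to about (13.8, 7.1).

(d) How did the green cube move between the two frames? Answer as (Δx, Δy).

(-1.8, 0.1)

The green cube was at about (4.2, 2.8) and moved to about (2.4, 2.9).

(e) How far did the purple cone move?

1.9

The purple cone was near (12.3, 1.6) before and (14.2, 1.2) after, so it travelled √(1.9² + 0.4²) ≈ 1.9 units.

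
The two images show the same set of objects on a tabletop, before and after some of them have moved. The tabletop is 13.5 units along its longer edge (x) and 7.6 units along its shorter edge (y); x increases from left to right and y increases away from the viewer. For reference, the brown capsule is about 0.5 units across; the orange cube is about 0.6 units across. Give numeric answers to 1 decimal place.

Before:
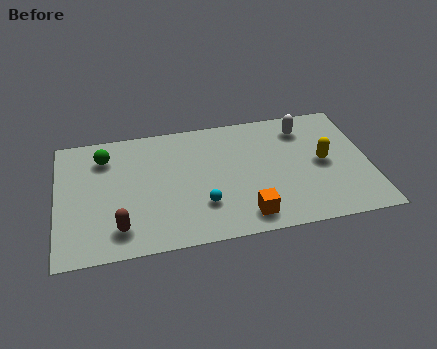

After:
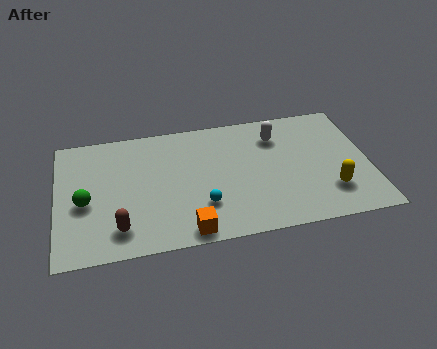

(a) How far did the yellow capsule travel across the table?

1.8

From (11.5, 3.8) to (11.7, 2.0), the yellow capsule covered √(0.2² + 1.8²) ≈ 1.8 units.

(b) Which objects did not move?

the brown capsule and the cyan sphere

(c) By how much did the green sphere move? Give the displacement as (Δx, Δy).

(-0.9, -2.6)

From the two frames, the green sphere sits at roughly (2.1, 5.9) before and (1.2, 3.3) after.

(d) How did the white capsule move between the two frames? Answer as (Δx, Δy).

(-1.2, -0.3)

The white capsule started near (10.8, 6.1) and ended near (9.6, 5.8).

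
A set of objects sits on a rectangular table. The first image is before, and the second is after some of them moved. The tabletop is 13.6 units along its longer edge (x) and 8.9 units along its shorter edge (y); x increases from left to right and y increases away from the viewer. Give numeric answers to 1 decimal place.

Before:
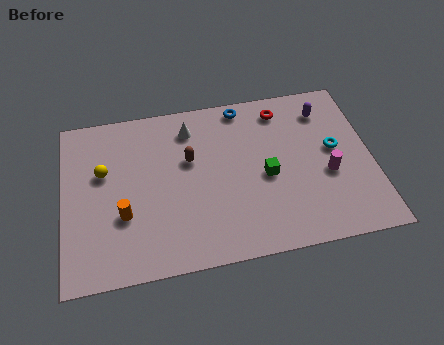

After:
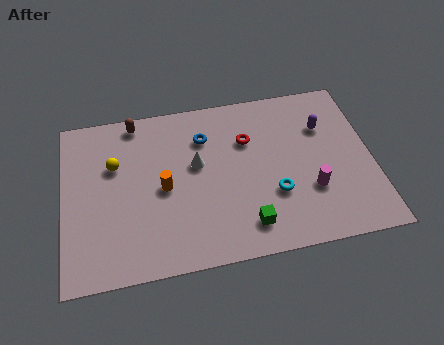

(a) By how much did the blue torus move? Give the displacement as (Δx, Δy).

(-1.8, -1.4)

From the two frames, the blue torus sits at roughly (8.1, 8.0) before and (6.3, 6.6) after.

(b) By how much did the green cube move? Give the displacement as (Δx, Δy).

(-1.0, -2.4)

From the two frames, the green cube sits at roughly (8.9, 4.0) before and (7.9, 1.6) after.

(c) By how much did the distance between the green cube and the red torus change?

+0.9

The distance was about 3.6 in the first image and 4.5 in the second, so they moved 0.9 units further apart.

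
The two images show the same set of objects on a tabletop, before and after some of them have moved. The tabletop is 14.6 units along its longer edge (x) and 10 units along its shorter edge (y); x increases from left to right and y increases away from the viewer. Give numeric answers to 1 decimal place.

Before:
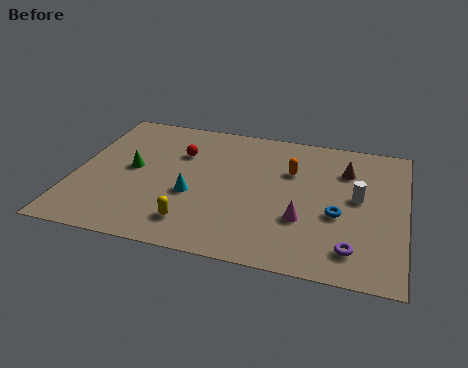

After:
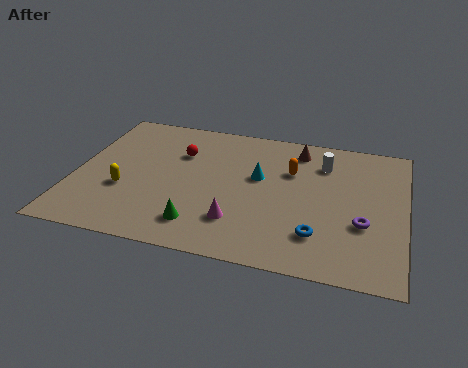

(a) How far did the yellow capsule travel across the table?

3.6

The yellow capsule was near (5.5, 1.9) before and (2.3, 3.6) after, so it travelled √(3.2² + 1.7²) ≈ 3.6 units.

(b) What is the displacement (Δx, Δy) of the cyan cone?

(2.8, 2.0)

The cyan cone was at about (5.3, 3.9) and moved to about (8.1, 5.9).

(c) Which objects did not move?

the red sphere and the orange capsule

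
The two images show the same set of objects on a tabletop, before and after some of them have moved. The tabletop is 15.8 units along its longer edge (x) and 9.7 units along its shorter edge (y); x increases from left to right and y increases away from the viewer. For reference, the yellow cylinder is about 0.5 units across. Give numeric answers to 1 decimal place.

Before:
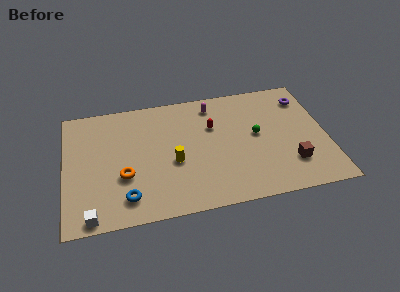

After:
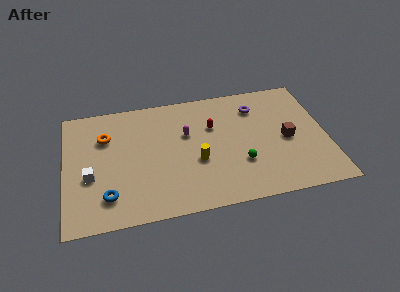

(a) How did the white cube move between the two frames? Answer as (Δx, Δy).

(0.0, 3.0)

From the two frames, the white cube sits at roughly (1.5, 0.8) before and (1.5, 3.8) after.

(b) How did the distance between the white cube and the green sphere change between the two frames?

-2.0

They were about 11.0 units apart before and 9.0 after — 2.0 units closer together.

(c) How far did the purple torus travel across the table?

3.0

The purple torus was near (14.7, 7.7) before and (11.7, 7.5) after, so it travelled √(3.0² + 0.2²) ≈ 3.0 units.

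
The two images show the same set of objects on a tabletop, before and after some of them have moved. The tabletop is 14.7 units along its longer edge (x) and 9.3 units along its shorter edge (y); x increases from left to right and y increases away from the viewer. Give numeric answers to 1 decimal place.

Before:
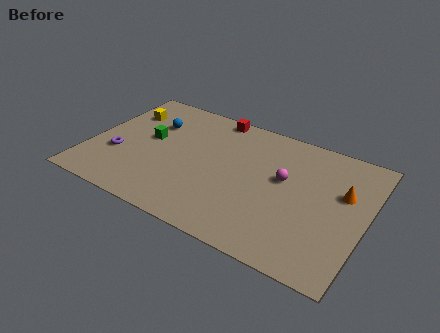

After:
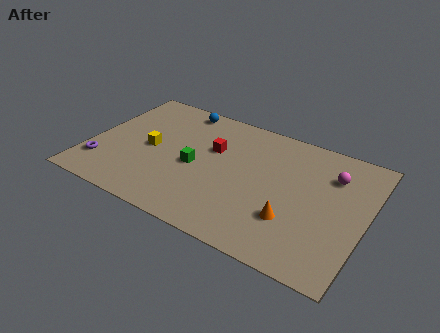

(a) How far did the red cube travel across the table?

2.6

From (6.1, 8.5) to (6.4, 5.9), the red cube covered √(0.3² + 2.6²) ≈ 2.6 units.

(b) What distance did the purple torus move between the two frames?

1.3

The purple torus moved from about (1.6, 3.3) to (0.9, 2.2), a distance of √(0.7² + 1.1²) ≈ 1.3.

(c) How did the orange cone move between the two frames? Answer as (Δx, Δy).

(-2.3, -3.0)

The orange cone started near (13.4, 5.8) and ended near (11.1, 2.8).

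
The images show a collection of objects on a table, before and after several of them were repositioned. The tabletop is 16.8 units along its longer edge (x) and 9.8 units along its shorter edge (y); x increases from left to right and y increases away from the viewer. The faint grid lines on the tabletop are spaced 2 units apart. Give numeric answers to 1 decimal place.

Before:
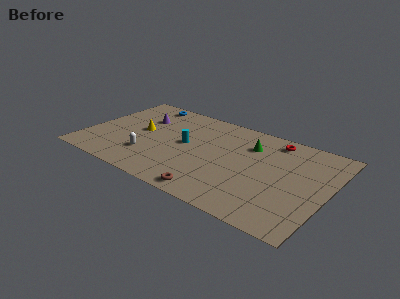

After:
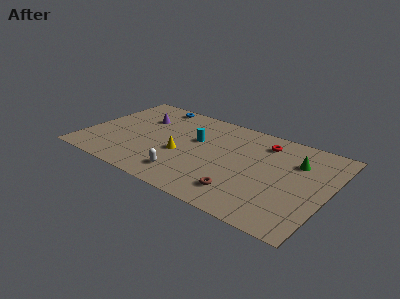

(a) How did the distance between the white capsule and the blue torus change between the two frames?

+1.6

They were about 6.2 units apart before and 7.8 after — 1.6 units further apart.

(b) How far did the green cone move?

3.3

The green cone moved from about (11.1, 7.2) to (14.4, 6.9), a distance of √(3.3² + 0.3²) ≈ 3.3.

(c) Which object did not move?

the purple cone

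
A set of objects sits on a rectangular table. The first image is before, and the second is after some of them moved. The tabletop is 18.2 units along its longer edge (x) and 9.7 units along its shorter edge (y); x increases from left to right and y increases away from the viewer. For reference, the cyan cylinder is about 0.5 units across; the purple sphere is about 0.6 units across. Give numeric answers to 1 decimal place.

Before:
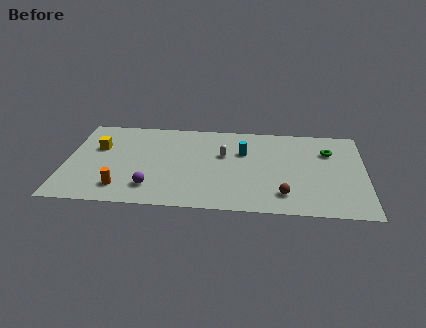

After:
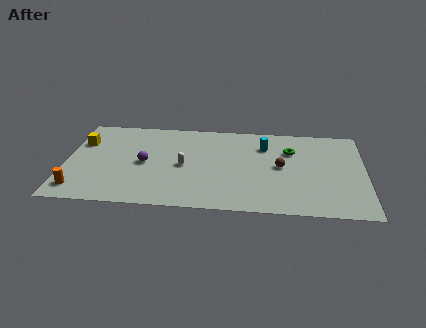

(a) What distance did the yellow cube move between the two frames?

1.1

The yellow cube moved from about (1.9, 6.2) to (0.9, 6.7), a distance of √(1.0² + 0.5²) ≈ 1.1.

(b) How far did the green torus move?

2.3

The green torus was near (16.0, 6.9) before and (13.7, 6.8) after, so it travelled √(2.3² + 0.1²) ≈ 2.3 units.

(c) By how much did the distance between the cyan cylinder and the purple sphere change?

+0.7

They were about 7.0 units apart before and 7.7 after — 0.7 units further apart.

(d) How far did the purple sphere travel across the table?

2.6

The purple sphere moved from about (5.3, 2.1) to (4.8, 4.7), a distance of √(0.5² + 2.6²) ≈ 2.6.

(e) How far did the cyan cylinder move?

1.5

From (10.8, 6.4) to (12.1, 7.2), the cyan cylinder covered √(1.3² + 0.8²) ≈ 1.5 units.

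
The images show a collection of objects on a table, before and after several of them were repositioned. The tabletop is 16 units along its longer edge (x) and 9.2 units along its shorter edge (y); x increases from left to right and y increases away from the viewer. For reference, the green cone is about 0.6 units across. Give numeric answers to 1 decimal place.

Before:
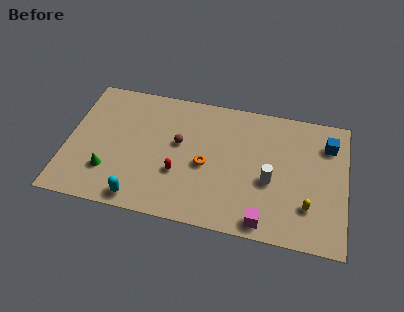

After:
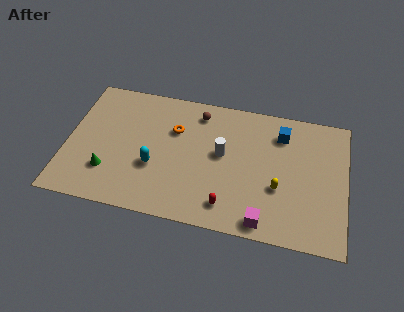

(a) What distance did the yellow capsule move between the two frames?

1.9

From (13.9, 2.5) to (12.2, 3.4), the yellow capsule covered √(1.7² + 0.9²) ≈ 1.9 units.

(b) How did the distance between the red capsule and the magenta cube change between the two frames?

-3.3

Before: roughly 5.5 units apart; after: 2.2. That's 3.3 units closer together.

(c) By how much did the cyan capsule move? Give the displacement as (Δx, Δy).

(0.7, 2.4)

From the two frames, the cyan capsule sits at roughly (4.4, 1.0) before and (5.1, 3.4) after.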